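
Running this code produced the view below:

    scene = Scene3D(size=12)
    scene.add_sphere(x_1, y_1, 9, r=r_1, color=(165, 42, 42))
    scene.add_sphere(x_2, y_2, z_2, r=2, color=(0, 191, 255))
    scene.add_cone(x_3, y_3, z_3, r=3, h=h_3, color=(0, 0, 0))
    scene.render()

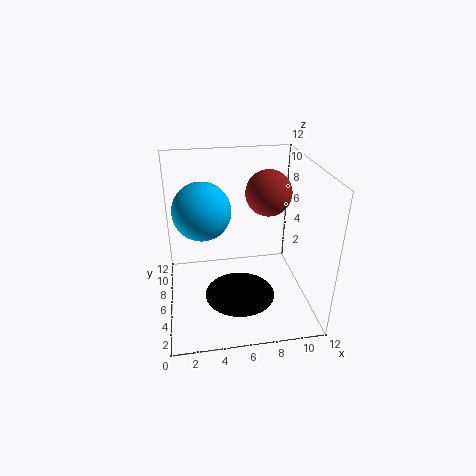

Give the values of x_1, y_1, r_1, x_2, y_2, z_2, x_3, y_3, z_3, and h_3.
x_1 = 9
y_1 = 8
r_1 = 2
x_2 = 3
y_2 = 3
z_2 = 10
x_3 = 6
y_3 = 5
z_3 = 1
h_3 = 2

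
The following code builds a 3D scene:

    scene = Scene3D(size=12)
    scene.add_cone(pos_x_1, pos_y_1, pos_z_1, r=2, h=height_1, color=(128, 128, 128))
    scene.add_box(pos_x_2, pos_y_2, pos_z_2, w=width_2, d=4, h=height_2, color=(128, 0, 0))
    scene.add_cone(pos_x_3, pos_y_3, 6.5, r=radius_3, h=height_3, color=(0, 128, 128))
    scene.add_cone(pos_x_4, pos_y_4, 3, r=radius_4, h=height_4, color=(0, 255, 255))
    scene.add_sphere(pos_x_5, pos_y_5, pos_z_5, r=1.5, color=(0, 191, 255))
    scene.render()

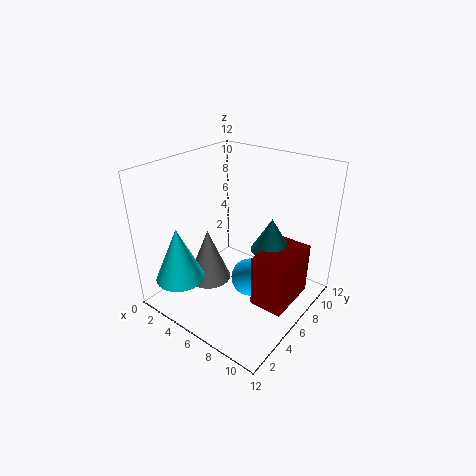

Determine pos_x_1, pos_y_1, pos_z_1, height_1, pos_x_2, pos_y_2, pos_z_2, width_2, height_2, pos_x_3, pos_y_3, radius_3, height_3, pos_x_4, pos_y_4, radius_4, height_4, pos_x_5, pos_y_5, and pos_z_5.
pos_x_1 = 2.5; pos_y_1 = 6; pos_z_1 = 0.5; height_1 = 5; pos_x_2 = 9.5; pos_y_2 = 3; pos_z_2 = 3; width_2 = 2.5; height_2 = 4; pos_x_3 = 9.5; pos_y_3 = 5.5; radius_3 = 1.5; height_3 = 2.5; pos_x_4 = 3; pos_y_4 = 2; radius_4 = 2; height_4 = 4.5; pos_x_5 = 8; pos_y_5 = 5; pos_z_5 = 3.5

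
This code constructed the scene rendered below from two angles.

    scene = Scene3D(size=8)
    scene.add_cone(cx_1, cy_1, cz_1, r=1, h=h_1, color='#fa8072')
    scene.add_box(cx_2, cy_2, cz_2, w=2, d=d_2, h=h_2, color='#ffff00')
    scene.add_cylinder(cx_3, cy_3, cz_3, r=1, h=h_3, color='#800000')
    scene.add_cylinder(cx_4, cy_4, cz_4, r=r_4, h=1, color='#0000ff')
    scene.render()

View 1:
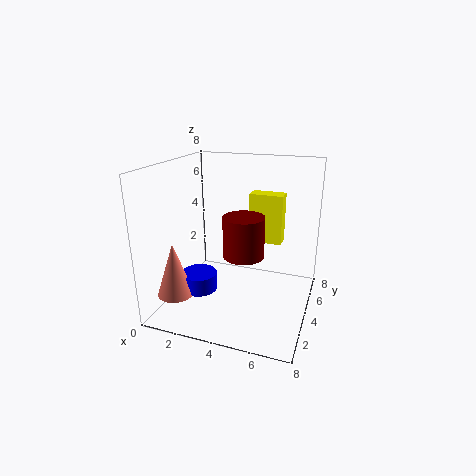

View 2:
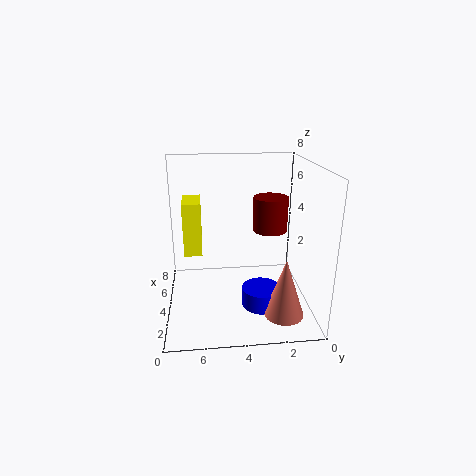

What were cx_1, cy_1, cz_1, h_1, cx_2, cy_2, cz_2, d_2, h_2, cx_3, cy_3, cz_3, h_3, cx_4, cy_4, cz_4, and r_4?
cx_1 = 1
cy_1 = 2
cz_1 = 1
h_1 = 3
cx_2 = 4
cy_2 = 6
cz_2 = 3
d_2 = 1
h_2 = 3
cx_3 = 5
cy_3 = 2
cz_3 = 4
h_3 = 2
cx_4 = 2
cy_4 = 3
cz_4 = 1
r_4 = 1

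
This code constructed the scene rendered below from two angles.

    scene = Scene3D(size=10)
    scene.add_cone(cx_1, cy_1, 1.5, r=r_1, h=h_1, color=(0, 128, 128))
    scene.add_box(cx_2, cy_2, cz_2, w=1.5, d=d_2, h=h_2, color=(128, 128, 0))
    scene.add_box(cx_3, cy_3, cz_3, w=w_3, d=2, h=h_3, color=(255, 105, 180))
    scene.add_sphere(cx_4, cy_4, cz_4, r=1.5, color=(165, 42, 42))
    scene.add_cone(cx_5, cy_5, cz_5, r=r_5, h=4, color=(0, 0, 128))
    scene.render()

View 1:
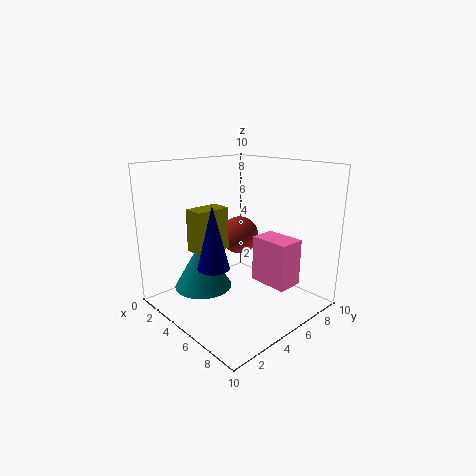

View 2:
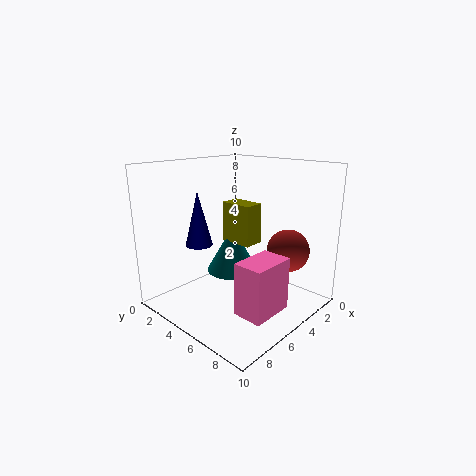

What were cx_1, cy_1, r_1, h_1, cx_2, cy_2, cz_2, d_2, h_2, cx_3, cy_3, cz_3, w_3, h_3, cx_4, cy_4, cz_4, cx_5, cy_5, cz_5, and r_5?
cx_1 = 3.5, cy_1 = 3, r_1 = 2, h_1 = 3.5, cx_2 = 2.5, cy_2 = 2.5, cz_2 = 4, d_2 = 2.5, h_2 = 3, cx_3 = 4.5, cy_3 = 7, cz_3 = 1, w_3 = 3, h_3 = 3.5, cx_4 = 2.5, cy_4 = 7.5, cz_4 = 4, cx_5 = 6, cy_5 = 2, cz_5 = 4, r_5 = 1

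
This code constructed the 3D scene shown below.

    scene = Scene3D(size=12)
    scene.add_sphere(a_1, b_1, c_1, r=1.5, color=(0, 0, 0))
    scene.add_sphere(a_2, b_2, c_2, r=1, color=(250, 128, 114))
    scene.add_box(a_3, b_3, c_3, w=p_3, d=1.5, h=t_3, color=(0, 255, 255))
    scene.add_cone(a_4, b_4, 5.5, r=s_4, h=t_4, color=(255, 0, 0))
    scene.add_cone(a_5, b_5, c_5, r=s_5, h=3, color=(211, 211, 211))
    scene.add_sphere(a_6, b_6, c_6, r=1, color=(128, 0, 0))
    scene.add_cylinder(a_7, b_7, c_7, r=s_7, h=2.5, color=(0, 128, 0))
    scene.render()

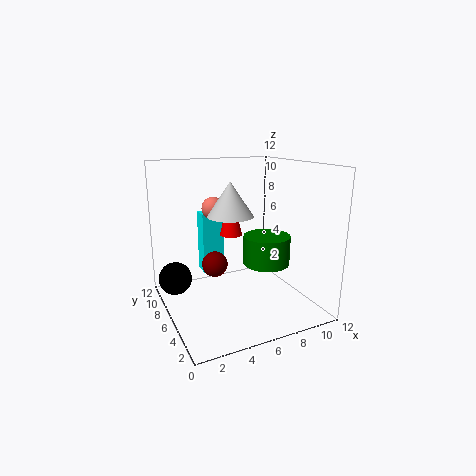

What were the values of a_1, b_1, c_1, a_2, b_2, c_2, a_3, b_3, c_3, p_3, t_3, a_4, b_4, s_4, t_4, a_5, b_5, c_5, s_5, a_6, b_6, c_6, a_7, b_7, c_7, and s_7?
a_1 = 1.5
b_1 = 10
c_1 = 1.5
a_2 = 5
b_2 = 9
c_2 = 8
a_3 = 4
b_3 = 9
c_3 = 2
p_3 = 2
t_3 = 5.5
a_4 = 6.5
b_4 = 8.5
s_4 = 1
t_4 = 4.5
a_5 = 6
b_5 = 7.5
c_5 = 7.5
s_5 = 2
a_6 = 3.5
b_6 = 5
c_6 = 4.5
a_7 = 8.5
b_7 = 5.5
c_7 = 3.5
s_7 = 2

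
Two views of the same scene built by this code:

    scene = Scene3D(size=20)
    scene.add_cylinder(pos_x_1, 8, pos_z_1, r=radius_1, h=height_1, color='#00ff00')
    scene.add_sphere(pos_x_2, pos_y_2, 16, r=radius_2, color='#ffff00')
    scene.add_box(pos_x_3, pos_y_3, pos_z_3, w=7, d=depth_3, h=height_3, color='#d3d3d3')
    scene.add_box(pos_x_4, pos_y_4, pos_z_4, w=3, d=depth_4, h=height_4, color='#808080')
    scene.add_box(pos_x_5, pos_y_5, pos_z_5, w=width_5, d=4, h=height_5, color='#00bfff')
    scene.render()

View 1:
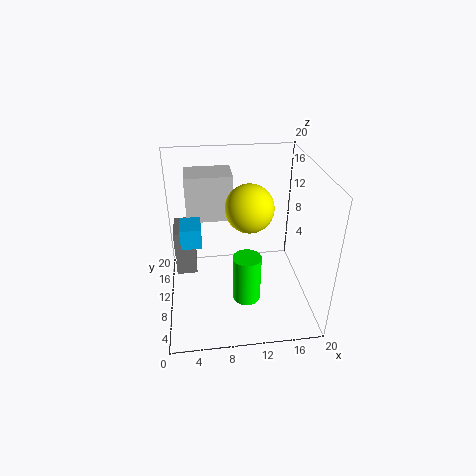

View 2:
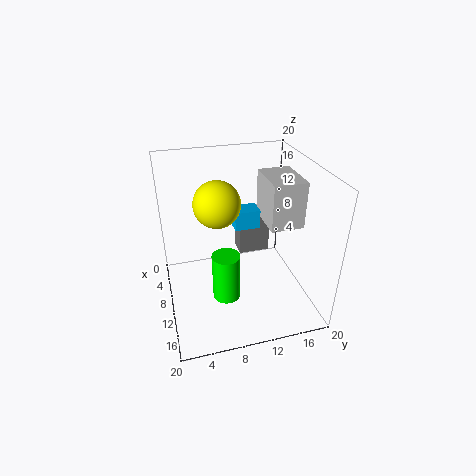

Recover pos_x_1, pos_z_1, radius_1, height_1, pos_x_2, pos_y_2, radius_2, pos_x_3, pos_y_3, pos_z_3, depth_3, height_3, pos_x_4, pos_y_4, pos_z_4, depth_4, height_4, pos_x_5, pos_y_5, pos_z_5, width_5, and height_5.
pos_x_1 = 11
pos_z_1 = 1
radius_1 = 2
height_1 = 7
pos_x_2 = 11
pos_y_2 = 7
radius_2 = 3
pos_x_3 = 3
pos_y_3 = 15
pos_z_3 = 10
depth_3 = 5
height_3 = 7
pos_x_4 = 1
pos_y_4 = 12
pos_z_4 = 3
depth_4 = 5
height_4 = 7
pos_x_5 = 2
pos_y_5 = 11
pos_z_5 = 8
width_5 = 3
height_5 = 3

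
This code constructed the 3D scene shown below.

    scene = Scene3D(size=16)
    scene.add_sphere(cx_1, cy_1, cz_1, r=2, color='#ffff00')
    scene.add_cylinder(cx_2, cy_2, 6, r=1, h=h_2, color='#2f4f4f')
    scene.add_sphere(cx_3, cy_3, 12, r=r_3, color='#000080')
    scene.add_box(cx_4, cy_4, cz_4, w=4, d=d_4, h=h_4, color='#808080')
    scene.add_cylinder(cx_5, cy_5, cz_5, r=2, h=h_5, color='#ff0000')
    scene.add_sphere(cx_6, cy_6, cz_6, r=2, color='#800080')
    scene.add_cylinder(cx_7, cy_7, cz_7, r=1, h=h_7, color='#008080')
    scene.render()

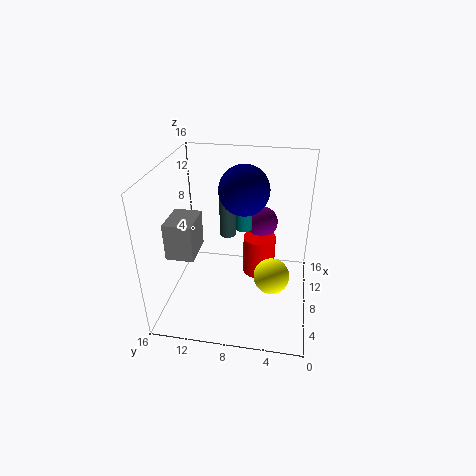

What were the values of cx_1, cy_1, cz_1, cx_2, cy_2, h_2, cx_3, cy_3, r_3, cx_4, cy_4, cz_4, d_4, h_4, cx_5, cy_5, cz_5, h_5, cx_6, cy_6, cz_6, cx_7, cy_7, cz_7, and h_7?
cx_1 = 7; cy_1 = 4; cz_1 = 4; cx_2 = 12; cy_2 = 10; h_2 = 5; cx_3 = 12; cy_3 = 8; r_3 = 3; cx_4 = 4; cy_4 = 12; cz_4 = 7; d_4 = 3; h_4 = 4; cx_5 = 12; cy_5 = 6; cz_5 = 1; h_5 = 5; cx_6 = 14; cy_6 = 6; cz_6 = 7; cx_7 = 12; cy_7 = 8; cz_7 = 7; h_7 = 3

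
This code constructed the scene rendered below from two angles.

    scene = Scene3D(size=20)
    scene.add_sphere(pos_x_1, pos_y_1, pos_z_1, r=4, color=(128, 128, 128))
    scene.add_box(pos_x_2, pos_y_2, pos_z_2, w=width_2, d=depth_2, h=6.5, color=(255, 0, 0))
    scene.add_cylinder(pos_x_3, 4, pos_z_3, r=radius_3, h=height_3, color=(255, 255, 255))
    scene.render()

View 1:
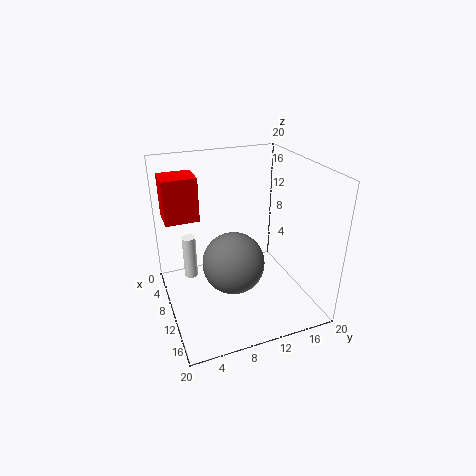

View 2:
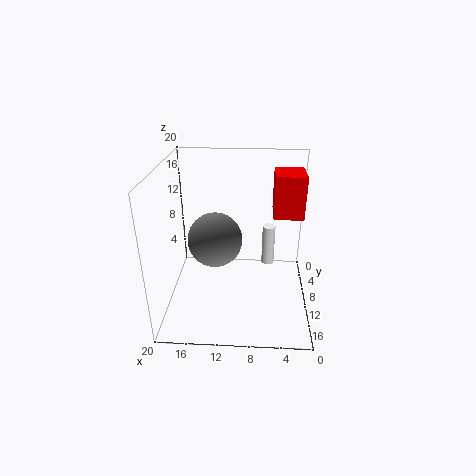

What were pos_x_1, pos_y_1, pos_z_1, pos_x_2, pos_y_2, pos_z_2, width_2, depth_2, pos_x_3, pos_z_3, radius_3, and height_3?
pos_x_1 = 13.5, pos_y_1 = 8, pos_z_1 = 8.5, pos_x_2 = 0.5, pos_y_2 = 1, pos_z_2 = 11, width_2 = 4.5, depth_2 = 5, pos_x_3 = 5.5, pos_z_3 = 2.5, radius_3 = 1, height_3 = 6.5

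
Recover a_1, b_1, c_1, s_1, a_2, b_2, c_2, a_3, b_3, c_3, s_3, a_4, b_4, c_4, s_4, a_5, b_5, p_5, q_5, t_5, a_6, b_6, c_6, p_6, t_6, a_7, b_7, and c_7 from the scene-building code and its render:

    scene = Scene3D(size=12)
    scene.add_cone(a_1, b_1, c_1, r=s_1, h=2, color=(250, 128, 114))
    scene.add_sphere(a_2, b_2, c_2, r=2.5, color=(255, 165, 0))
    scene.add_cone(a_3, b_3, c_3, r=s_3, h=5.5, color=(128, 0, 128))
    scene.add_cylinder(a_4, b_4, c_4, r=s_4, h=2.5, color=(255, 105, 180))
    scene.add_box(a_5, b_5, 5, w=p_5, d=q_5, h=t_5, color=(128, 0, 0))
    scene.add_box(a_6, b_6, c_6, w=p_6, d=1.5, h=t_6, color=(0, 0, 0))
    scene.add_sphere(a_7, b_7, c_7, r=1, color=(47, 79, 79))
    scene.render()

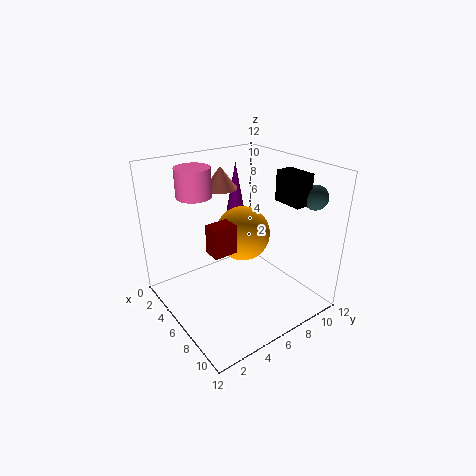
a_1 = 2
b_1 = 7
c_1 = 9
s_1 = 1.5
a_2 = 4
b_2 = 8
c_2 = 5
a_3 = 1.5
b_3 = 9
c_3 = 5.5
s_3 = 1
a_4 = 2.5
b_4 = 4
c_4 = 9
s_4 = 1.5
a_5 = 5
b_5 = 3.5
p_5 = 1.5
q_5 = 2
t_5 = 2.5
a_6 = 7
b_6 = 9
c_6 = 9
p_6 = 2.5
t_6 = 2.5
a_7 = 9.5
b_7 = 11
c_7 = 9.5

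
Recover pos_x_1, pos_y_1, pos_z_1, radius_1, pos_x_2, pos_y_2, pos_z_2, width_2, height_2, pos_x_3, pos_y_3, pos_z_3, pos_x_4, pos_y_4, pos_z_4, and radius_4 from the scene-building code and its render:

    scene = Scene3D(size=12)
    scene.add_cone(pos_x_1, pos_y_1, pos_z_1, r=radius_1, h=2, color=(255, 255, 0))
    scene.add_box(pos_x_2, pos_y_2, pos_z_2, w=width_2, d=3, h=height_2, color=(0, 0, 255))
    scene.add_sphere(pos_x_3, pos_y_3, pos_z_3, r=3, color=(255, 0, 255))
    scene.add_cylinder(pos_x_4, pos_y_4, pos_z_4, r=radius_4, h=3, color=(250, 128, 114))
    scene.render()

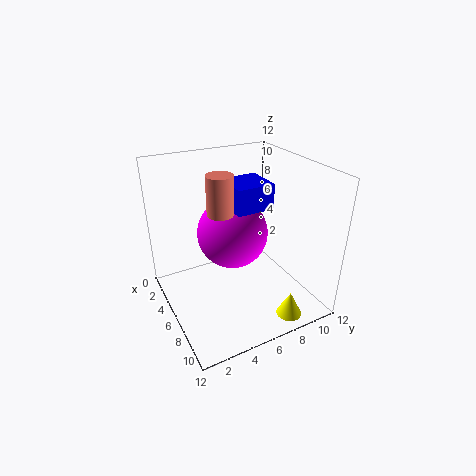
pos_x_1 = 11; pos_y_1 = 8; pos_z_1 = 1; radius_1 = 1; pos_x_2 = 5; pos_y_2 = 5; pos_z_2 = 9; width_2 = 3; height_2 = 2; pos_x_3 = 5; pos_y_3 = 6; pos_z_3 = 6; pos_x_4 = 7; pos_y_4 = 4; pos_z_4 = 9; radius_4 = 1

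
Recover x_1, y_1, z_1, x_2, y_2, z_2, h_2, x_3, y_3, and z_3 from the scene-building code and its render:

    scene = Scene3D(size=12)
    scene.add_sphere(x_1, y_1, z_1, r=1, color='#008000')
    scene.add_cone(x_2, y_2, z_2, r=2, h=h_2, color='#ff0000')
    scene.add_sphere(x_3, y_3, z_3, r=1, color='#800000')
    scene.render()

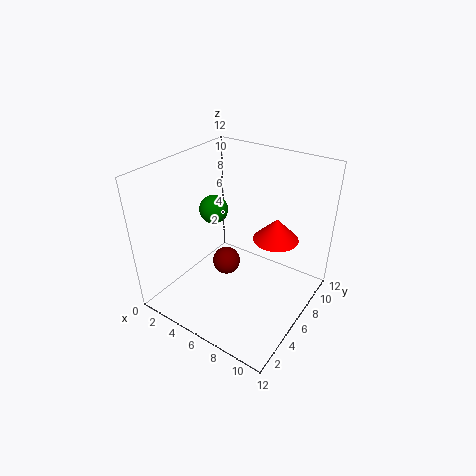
x_1 = 6
y_1 = 3
z_1 = 10
x_2 = 8
y_2 = 9
z_2 = 5
h_2 = 2
x_3 = 7
y_3 = 3
z_3 = 6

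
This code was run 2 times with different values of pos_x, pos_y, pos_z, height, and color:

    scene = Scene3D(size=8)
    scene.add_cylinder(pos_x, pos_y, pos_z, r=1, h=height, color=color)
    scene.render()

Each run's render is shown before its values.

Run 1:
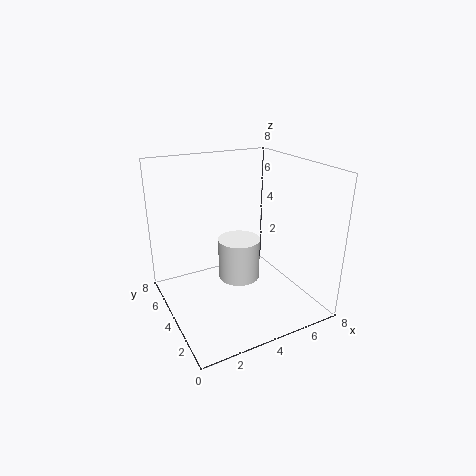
pos_x = 3
pos_y = 2
pos_z = 3
height = 2
color = 'white'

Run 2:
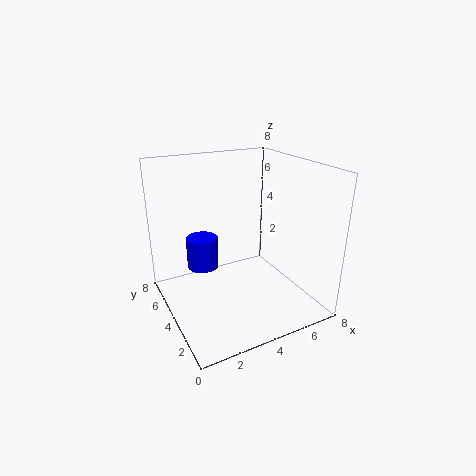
pos_x = 3
pos_y = 7
pos_z = 1
height = 2
color = 'blue'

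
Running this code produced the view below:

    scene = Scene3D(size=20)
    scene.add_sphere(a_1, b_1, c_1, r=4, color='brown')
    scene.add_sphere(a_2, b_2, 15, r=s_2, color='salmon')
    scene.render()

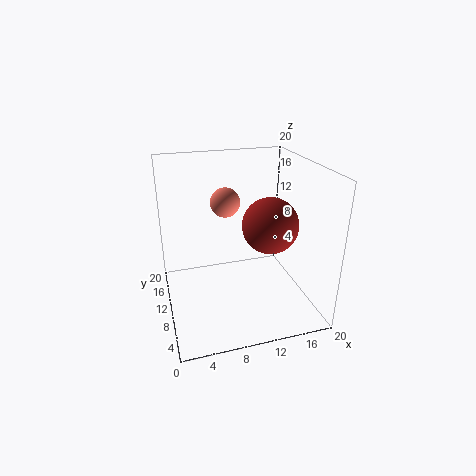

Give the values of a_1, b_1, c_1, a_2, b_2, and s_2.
a_1 = 14.75; b_1 = 10; c_1 = 11.25; a_2 = 8.5; b_2 = 11; s_2 = 2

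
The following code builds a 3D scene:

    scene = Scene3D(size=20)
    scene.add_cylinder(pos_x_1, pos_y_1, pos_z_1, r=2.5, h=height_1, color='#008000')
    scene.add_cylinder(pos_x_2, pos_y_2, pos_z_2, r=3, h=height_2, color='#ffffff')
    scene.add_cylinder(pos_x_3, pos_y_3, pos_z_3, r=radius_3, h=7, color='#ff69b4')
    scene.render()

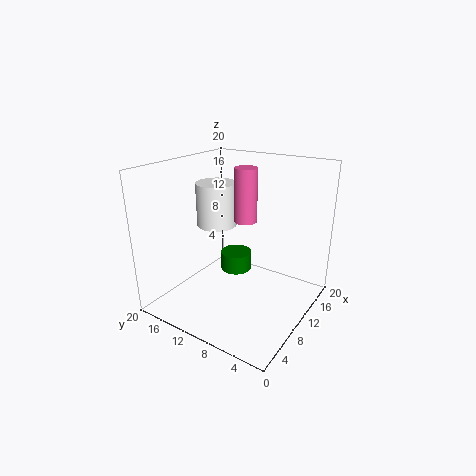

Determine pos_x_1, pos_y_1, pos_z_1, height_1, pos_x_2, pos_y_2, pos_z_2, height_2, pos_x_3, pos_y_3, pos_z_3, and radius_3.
pos_x_1 = 15.5, pos_y_1 = 14, pos_z_1 = 1.5, height_1 = 3, pos_x_2 = 12.5, pos_y_2 = 15.5, pos_z_2 = 10, height_2 = 6.5, pos_x_3 = 9.5, pos_y_3 = 8.5, pos_z_3 = 13, radius_3 = 1.5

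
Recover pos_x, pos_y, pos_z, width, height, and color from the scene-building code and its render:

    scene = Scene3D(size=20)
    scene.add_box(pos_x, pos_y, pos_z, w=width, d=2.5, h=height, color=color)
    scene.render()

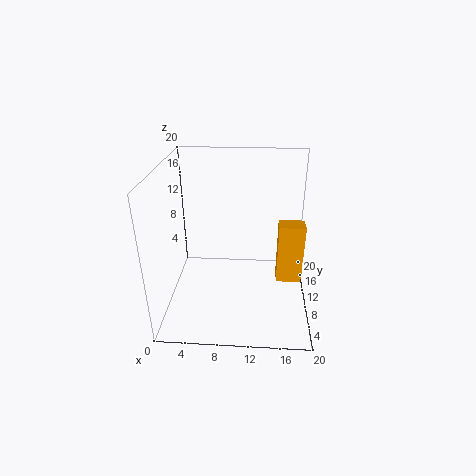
pos_x = 15.5; pos_y = 8.5; pos_z = 4; width = 3.5; height = 8.5; color = 'orange'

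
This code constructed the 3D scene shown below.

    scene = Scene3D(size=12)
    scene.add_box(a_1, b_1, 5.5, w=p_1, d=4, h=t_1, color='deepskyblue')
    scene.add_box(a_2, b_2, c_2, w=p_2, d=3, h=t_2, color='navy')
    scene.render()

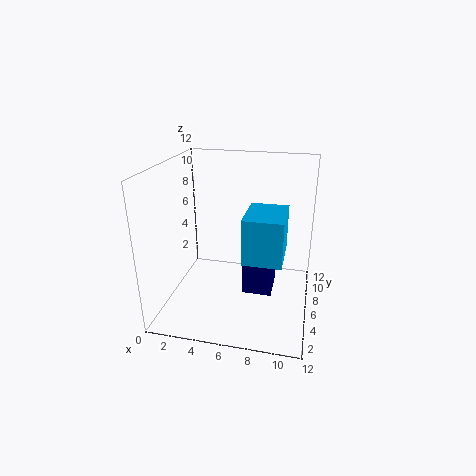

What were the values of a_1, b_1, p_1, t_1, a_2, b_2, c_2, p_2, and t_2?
a_1 = 7
b_1 = 2.5
p_1 = 3
t_1 = 3.5
a_2 = 6.5
b_2 = 5.5
c_2 = 1
p_2 = 2.5
t_2 = 5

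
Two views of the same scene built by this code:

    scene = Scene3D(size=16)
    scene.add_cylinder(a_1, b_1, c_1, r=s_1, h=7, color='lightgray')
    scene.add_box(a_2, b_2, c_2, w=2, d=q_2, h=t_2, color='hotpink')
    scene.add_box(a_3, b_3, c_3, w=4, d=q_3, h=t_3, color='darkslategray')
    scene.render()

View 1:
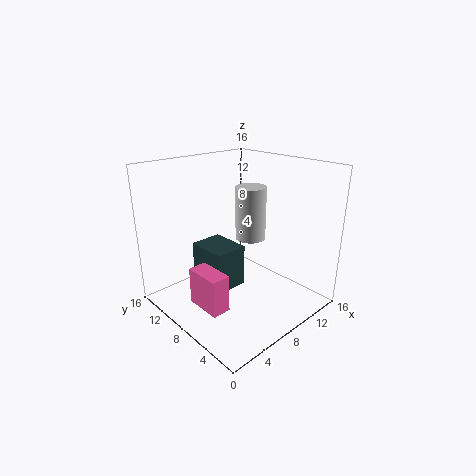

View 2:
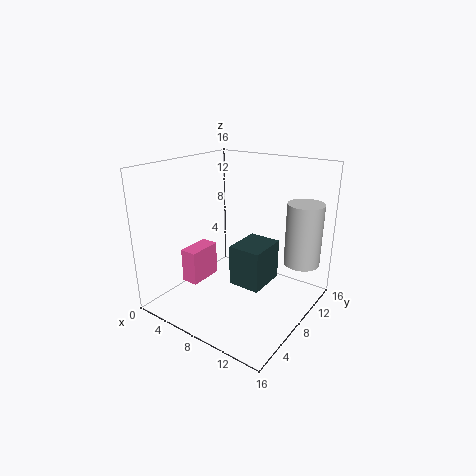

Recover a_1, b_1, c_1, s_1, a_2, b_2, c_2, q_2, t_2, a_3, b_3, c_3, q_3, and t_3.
a_1 = 14
b_1 = 12
c_1 = 5
s_1 = 2
a_2 = 2
b_2 = 5
c_2 = 2
q_2 = 4
t_2 = 4
a_3 = 6
b_3 = 9
c_3 = 1
q_3 = 5
t_3 = 5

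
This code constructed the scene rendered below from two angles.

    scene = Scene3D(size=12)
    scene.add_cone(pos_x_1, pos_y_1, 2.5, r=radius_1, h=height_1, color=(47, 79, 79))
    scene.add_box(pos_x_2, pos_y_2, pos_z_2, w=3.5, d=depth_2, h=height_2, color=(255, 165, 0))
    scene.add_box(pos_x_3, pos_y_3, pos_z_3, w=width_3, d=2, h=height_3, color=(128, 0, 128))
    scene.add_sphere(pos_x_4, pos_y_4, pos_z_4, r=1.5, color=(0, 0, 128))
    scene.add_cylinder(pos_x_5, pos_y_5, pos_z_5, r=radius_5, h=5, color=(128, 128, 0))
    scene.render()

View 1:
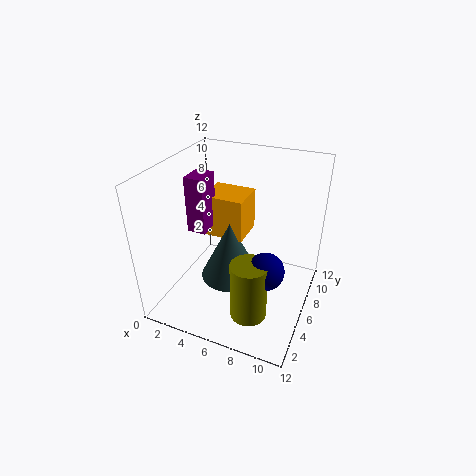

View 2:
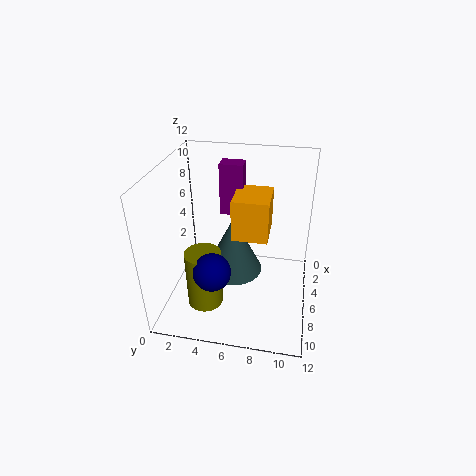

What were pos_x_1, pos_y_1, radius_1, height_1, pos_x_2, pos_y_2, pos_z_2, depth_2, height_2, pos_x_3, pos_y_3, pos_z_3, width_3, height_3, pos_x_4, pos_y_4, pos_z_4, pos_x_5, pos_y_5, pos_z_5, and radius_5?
pos_x_1 = 5.5, pos_y_1 = 5.5, radius_1 = 2.5, height_1 = 5, pos_x_2 = 3, pos_y_2 = 5.5, pos_z_2 = 6, depth_2 = 3, height_2 = 3.5, pos_x_3 = 2.5, pos_y_3 = 4, pos_z_3 = 7, width_3 = 1.5, height_3 = 4.5, pos_x_4 = 9, pos_y_4 = 4.5, pos_z_4 = 4.5, pos_x_5 = 8, pos_y_5 = 3.5, pos_z_5 = 0.5, radius_5 = 1.5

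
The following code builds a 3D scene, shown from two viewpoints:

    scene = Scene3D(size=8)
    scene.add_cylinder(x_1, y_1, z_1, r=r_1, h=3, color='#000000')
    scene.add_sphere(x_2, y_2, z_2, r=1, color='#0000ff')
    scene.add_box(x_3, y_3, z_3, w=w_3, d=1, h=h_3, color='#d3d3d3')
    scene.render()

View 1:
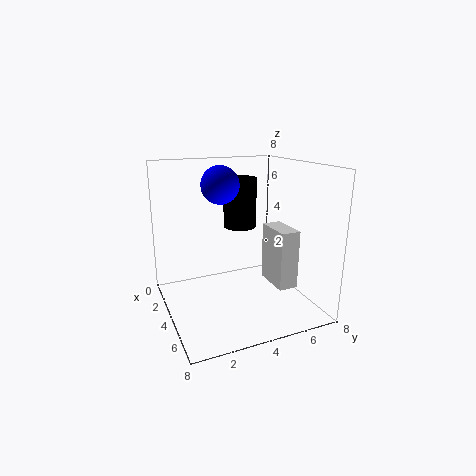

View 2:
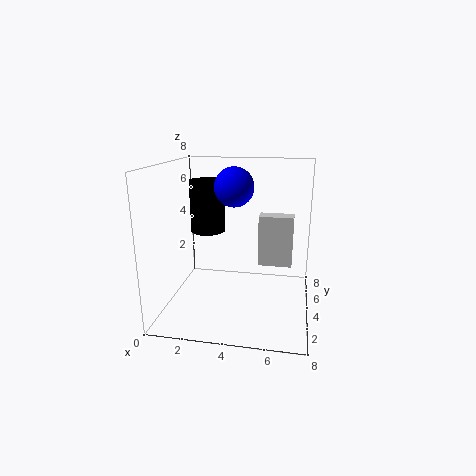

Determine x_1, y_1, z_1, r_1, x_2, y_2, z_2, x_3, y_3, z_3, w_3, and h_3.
x_1 = 2; y_1 = 5; z_1 = 4; r_1 = 1; x_2 = 4; y_2 = 3; z_2 = 7; x_3 = 5; y_3 = 5; z_3 = 2; w_3 = 2; h_3 = 3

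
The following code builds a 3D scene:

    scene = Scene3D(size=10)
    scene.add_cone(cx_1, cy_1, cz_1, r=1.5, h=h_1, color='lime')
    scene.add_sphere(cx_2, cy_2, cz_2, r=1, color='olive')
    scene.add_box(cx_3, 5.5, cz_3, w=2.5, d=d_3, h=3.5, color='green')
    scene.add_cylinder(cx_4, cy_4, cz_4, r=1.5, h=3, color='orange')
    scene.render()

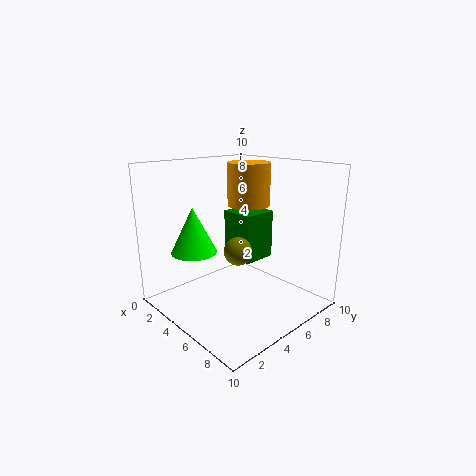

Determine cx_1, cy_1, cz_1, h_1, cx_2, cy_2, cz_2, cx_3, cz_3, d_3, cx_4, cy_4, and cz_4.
cx_1 = 4; cy_1 = 2; cz_1 = 4.5; h_1 = 3; cx_2 = 5; cy_2 = 5; cz_2 = 4; cx_3 = 3; cz_3 = 3; d_3 = 2.5; cx_4 = 4.5; cy_4 = 6.5; cz_4 = 7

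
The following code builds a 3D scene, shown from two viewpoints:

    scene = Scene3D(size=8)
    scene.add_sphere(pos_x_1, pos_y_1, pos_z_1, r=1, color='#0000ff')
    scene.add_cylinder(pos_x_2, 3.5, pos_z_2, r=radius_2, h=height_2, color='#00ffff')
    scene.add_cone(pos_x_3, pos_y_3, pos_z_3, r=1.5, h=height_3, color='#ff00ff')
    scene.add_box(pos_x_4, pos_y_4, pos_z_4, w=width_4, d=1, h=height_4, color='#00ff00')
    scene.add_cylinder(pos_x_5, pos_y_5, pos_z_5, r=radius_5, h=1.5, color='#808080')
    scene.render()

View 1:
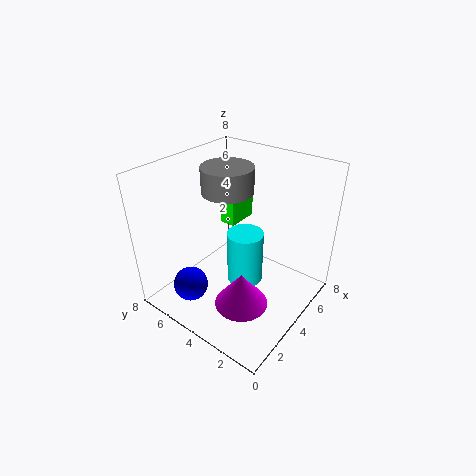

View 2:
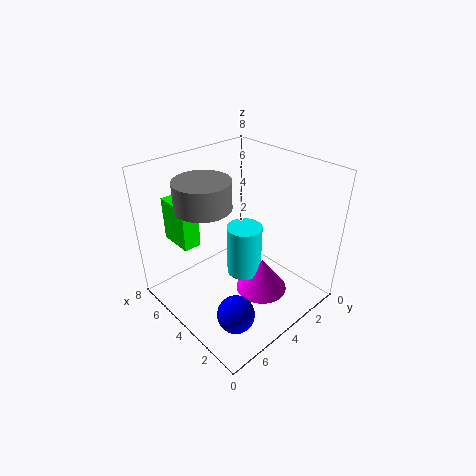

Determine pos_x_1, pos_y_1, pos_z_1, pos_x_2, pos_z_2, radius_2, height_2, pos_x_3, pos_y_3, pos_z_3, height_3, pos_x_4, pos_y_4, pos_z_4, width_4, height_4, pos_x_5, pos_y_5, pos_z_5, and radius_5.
pos_x_1 = 2
pos_y_1 = 6
pos_z_1 = 1
pos_x_2 = 4
pos_z_2 = 1.5
radius_2 = 1
height_2 = 3
pos_x_3 = 3
pos_y_3 = 3
pos_z_3 = 0.5
height_3 = 2
pos_x_4 = 5.5
pos_y_4 = 5.5
pos_z_4 = 3.5
width_4 = 2
height_4 = 2.5
pos_x_5 = 5
pos_y_5 = 5.5
pos_z_5 = 6
radius_5 = 1.5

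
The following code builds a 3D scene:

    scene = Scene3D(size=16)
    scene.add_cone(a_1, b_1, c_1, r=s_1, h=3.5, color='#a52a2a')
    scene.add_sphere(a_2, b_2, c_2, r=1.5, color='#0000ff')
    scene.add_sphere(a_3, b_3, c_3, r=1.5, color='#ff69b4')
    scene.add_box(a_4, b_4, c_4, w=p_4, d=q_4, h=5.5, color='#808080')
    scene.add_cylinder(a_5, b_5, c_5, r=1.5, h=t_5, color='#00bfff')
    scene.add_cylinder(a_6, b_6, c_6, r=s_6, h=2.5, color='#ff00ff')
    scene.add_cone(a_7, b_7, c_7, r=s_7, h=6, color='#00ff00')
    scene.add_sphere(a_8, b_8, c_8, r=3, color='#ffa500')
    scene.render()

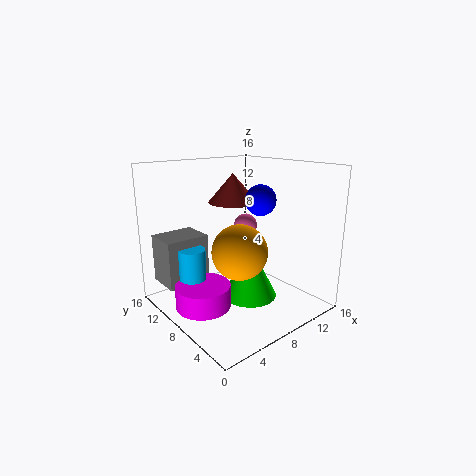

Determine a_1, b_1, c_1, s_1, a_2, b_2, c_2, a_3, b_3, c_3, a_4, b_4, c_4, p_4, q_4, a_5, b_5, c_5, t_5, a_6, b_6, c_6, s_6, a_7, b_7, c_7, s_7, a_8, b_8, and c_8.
a_1 = 10.5
b_1 = 12
c_1 = 11
s_1 = 3
a_2 = 7.5
b_2 = 4
c_2 = 13
a_3 = 13
b_3 = 12.5
c_3 = 7.5
a_4 = 1
b_4 = 11
c_4 = 2.5
p_4 = 5
q_4 = 4
a_5 = 3.5
b_5 = 10.5
c_5 = 1.5
t_5 = 5.5
a_6 = 3.5
b_6 = 8.5
c_6 = 1
s_6 = 3
a_7 = 8.5
b_7 = 6.5
c_7 = 1.5
s_7 = 3
a_8 = 7
b_8 = 6.5
c_8 = 7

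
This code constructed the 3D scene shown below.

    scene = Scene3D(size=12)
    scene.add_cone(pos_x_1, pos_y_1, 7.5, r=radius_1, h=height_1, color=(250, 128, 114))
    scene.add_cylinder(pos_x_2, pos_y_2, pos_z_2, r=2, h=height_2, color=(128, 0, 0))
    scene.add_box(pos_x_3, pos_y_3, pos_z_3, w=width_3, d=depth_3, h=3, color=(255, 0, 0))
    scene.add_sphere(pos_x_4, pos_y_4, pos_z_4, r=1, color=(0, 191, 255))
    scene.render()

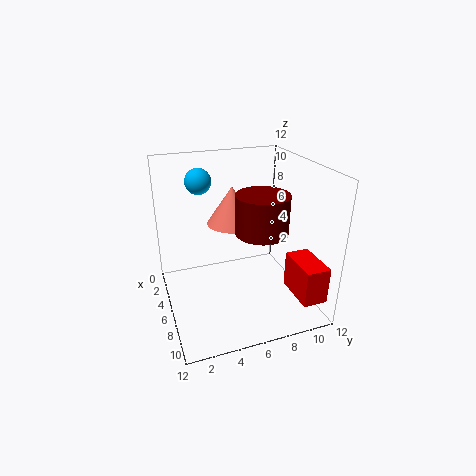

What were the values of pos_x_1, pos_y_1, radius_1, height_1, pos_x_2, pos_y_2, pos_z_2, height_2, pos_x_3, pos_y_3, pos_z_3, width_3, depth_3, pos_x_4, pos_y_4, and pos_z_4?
pos_x_1 = 6
pos_y_1 = 5.5
radius_1 = 2
height_1 = 3
pos_x_2 = 8.5
pos_y_2 = 7
pos_z_2 = 7.5
height_2 = 3
pos_x_3 = 8
pos_y_3 = 9.5
pos_z_3 = 2
width_3 = 3.5
depth_3 = 2
pos_x_4 = 5.5
pos_y_4 = 3
pos_z_4 = 11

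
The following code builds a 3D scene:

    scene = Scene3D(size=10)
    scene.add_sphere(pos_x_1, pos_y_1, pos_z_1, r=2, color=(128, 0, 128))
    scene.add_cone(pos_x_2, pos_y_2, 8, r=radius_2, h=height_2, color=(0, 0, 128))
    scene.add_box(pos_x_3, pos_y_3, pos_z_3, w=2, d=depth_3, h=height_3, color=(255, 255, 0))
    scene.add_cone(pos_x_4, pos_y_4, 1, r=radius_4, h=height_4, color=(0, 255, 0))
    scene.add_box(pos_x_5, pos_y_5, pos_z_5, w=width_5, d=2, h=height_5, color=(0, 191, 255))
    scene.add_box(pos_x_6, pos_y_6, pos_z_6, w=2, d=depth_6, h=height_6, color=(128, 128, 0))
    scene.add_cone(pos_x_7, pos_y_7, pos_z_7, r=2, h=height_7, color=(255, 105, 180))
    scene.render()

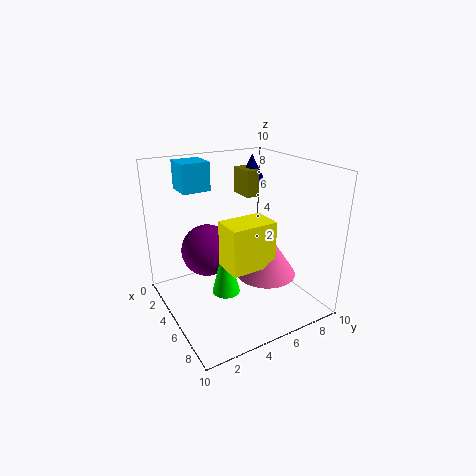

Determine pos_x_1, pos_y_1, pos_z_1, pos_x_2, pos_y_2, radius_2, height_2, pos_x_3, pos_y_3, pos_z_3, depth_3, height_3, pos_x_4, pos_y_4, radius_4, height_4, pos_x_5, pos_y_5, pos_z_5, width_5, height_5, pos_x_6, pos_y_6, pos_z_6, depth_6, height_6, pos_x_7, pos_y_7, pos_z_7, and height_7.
pos_x_1 = 2, pos_y_1 = 4, pos_z_1 = 3, pos_x_2 = 2, pos_y_2 = 8, radius_2 = 1, height_2 = 2, pos_x_3 = 6, pos_y_3 = 3, pos_z_3 = 4, depth_3 = 3, height_3 = 3, pos_x_4 = 5, pos_y_4 = 4, radius_4 = 1, height_4 = 4, pos_x_5 = 1, pos_y_5 = 2, pos_z_5 = 8, width_5 = 2, height_5 = 2, pos_x_6 = 1, pos_y_6 = 7, pos_z_6 = 7, depth_6 = 1, height_6 = 2, pos_x_7 = 7, pos_y_7 = 6, pos_z_7 = 3, height_7 = 3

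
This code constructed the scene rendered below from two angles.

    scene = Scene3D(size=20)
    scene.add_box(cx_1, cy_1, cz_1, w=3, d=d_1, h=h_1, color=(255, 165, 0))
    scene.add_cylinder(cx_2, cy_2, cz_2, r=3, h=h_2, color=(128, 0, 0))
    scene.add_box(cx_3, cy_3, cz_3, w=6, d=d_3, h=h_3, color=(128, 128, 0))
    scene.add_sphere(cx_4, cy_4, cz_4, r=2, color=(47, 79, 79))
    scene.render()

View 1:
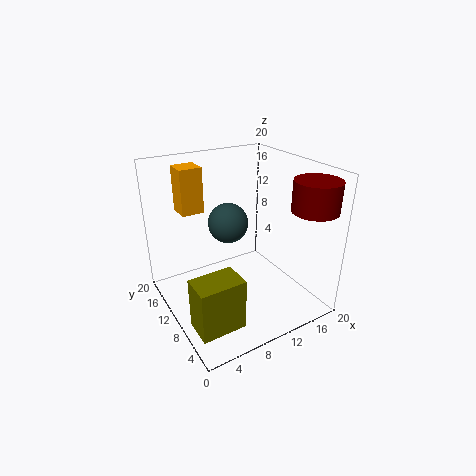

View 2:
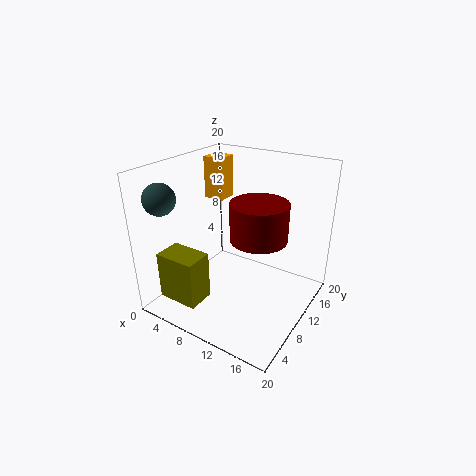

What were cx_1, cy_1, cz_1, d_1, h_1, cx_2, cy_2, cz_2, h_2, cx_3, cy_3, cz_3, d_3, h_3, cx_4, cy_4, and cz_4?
cx_1 = 3, cy_1 = 12, cz_1 = 14, d_1 = 3, h_1 = 6, cx_2 = 17, cy_2 = 3, cz_2 = 15, h_2 = 4, cx_3 = 1, cy_3 = 3, cz_3 = 1, d_3 = 4, h_3 = 7, cx_4 = 4, cy_4 = 2, cz_4 = 17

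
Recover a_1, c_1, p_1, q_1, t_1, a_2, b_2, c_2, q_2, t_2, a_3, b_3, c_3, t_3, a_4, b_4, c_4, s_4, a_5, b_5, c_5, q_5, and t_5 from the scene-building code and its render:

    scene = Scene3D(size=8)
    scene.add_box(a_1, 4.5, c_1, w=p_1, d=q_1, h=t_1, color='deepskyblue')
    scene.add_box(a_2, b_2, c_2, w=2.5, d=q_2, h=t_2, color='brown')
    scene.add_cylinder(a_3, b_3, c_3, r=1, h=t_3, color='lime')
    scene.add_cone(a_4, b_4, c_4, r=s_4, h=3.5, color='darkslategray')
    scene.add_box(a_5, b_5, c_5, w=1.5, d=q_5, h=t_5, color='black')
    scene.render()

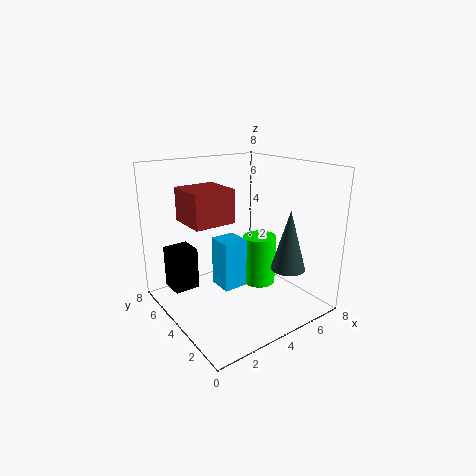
a_1 = 3.5; c_1 = 0.5; p_1 = 1.5; q_1 = 1.5; t_1 = 3; a_2 = 2; b_2 = 5; c_2 = 4.5; q_2 = 2.5; t_2 = 2; a_3 = 6; b_3 = 4.5; c_3 = 0.5; t_3 = 3; a_4 = 6.5; b_4 = 2.5; c_4 = 2; s_4 = 1; a_5 = 1; b_5 = 6; c_5 = 0.5; q_5 = 1.5; t_5 = 2.5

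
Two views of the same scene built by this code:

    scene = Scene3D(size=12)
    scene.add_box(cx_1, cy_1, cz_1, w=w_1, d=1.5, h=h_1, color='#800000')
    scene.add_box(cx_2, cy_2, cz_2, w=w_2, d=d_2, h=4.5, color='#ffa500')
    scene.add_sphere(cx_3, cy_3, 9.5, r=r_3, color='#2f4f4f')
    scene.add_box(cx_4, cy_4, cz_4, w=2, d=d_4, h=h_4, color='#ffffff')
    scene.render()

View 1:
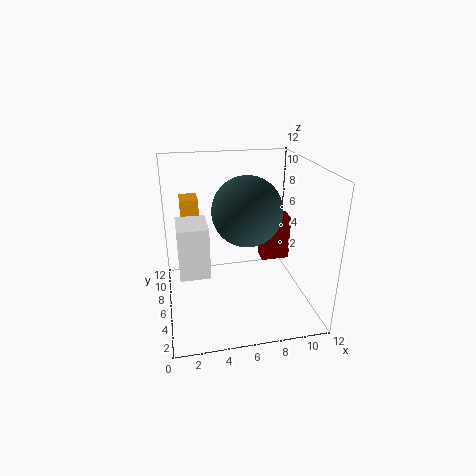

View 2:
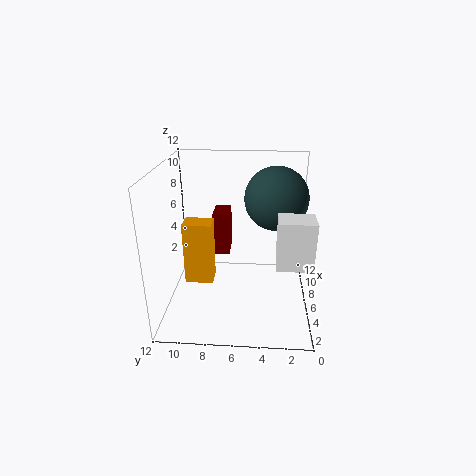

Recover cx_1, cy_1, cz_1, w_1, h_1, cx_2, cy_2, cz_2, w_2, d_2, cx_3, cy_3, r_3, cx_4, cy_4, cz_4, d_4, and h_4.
cx_1 = 8.5
cy_1 = 7
cz_1 = 3
w_1 = 2.5
h_1 = 4
cx_2 = 1.5
cy_2 = 7.5
cz_2 = 4.5
w_2 = 1.5
d_2 = 2
cx_3 = 6
cy_3 = 3
r_3 = 2.5
cx_4 = 1
cy_4 = 0.5
cz_4 = 6
d_4 = 2.5
h_4 = 3.5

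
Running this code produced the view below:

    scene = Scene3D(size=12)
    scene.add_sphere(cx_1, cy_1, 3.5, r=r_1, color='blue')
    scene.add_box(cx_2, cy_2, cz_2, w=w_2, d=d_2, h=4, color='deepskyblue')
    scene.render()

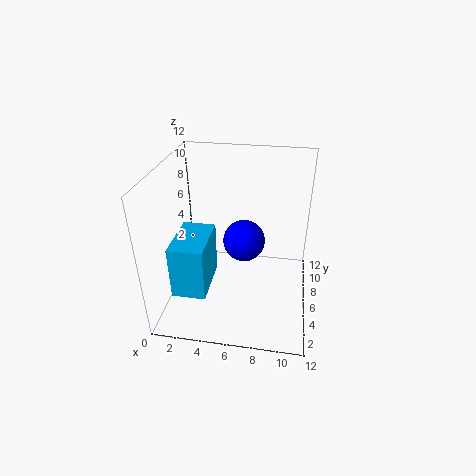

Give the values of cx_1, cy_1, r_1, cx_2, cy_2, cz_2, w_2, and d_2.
cx_1 = 6; cy_1 = 9.5; r_1 = 2; cx_2 = 2; cy_2 = 0.5; cz_2 = 4; w_2 = 2.5; d_2 = 4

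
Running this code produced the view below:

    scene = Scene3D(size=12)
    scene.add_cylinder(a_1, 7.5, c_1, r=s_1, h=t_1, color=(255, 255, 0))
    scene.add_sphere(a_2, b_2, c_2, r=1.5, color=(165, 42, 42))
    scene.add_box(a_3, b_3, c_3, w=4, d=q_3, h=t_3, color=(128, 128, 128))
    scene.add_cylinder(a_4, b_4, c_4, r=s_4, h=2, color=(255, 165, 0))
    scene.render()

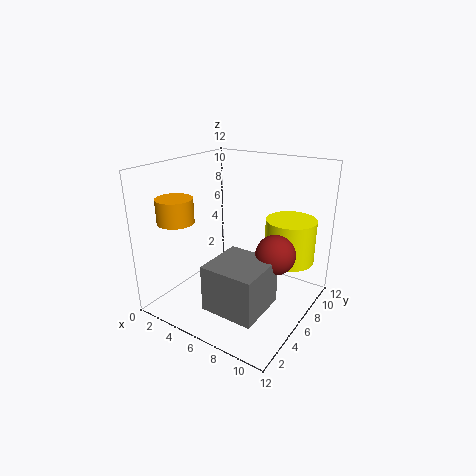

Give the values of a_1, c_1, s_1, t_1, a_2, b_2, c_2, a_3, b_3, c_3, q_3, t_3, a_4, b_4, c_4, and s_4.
a_1 = 10; c_1 = 4.5; s_1 = 2; t_1 = 3.5; a_2 = 10; b_2 = 5; c_2 = 6; a_3 = 6.5; b_3 = 0.5; c_3 = 2.5; q_3 = 4; t_3 = 3.5; a_4 = 2; b_4 = 3; c_4 = 7.5; s_4 = 1.5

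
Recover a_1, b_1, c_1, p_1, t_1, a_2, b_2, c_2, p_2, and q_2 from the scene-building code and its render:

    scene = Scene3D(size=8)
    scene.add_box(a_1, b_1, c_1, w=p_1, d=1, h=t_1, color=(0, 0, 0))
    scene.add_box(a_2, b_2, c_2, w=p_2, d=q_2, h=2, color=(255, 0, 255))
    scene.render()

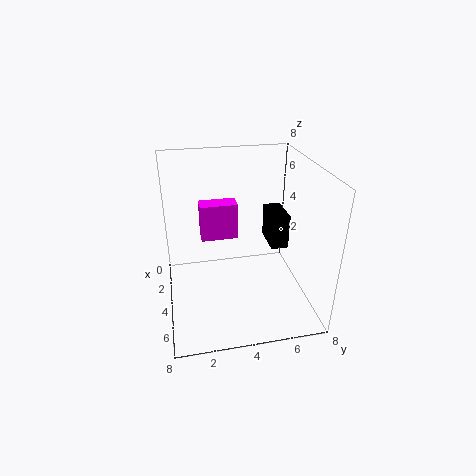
a_1 = 2, b_1 = 6, c_1 = 3, p_1 = 2, t_1 = 2, a_2 = 3, b_2 = 2, c_2 = 4, p_2 = 1, q_2 = 2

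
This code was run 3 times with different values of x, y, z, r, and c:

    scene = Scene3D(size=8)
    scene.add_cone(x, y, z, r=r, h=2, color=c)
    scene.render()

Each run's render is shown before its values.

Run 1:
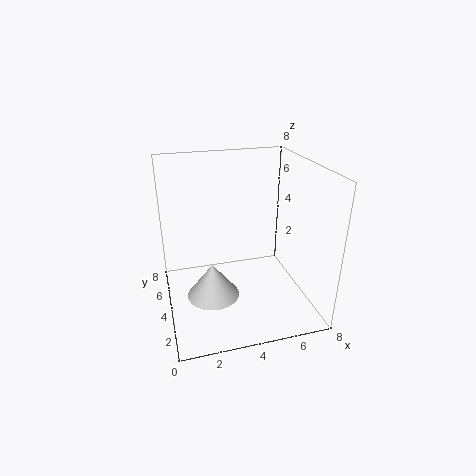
x = 2.5
y = 4
z = 0.5
r = 1.5
c = 'lightgray'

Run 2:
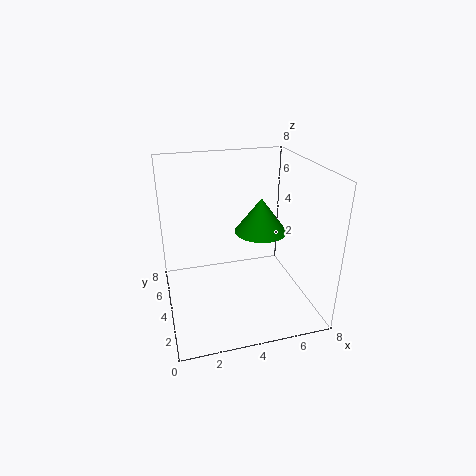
x = 5.5
y = 4.5
z = 4
r = 1.5
c = 'green'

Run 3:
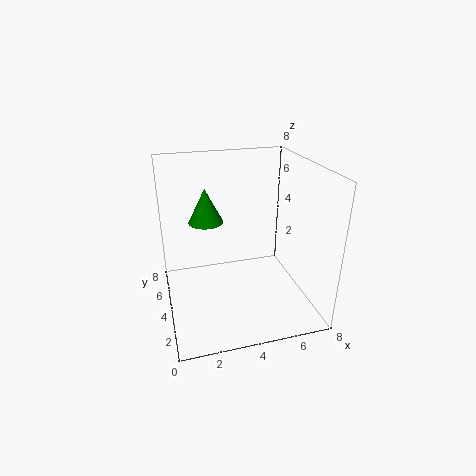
x = 2.5
y = 5.5
z = 4.5
r = 1
c = 'green'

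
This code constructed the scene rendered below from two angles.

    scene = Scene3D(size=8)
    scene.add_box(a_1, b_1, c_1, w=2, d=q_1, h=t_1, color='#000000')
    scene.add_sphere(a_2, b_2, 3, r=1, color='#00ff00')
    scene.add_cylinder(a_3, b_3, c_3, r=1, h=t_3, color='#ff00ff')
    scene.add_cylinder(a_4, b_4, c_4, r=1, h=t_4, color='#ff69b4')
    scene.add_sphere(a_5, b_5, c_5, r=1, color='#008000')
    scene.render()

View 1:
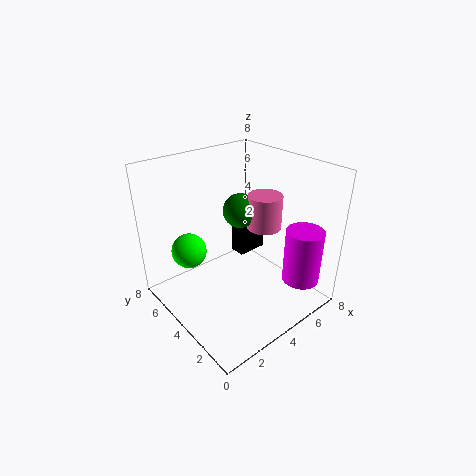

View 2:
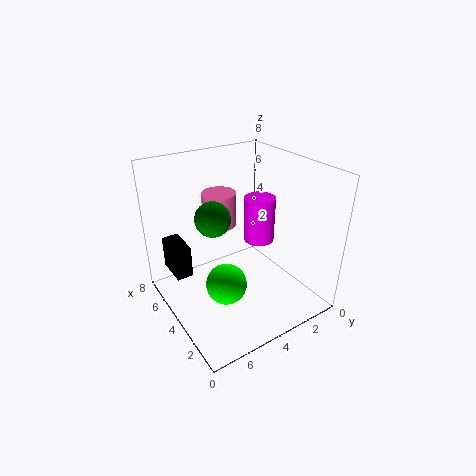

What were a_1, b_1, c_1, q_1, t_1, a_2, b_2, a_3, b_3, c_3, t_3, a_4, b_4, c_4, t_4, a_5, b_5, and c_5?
a_1 = 6
b_1 = 6
c_1 = 1
q_1 = 1
t_1 = 2
a_2 = 2
b_2 = 6
a_3 = 6
b_3 = 1
c_3 = 2
t_3 = 3
a_4 = 6
b_4 = 4
c_4 = 4
t_4 = 2
a_5 = 5
b_5 = 5
c_5 = 5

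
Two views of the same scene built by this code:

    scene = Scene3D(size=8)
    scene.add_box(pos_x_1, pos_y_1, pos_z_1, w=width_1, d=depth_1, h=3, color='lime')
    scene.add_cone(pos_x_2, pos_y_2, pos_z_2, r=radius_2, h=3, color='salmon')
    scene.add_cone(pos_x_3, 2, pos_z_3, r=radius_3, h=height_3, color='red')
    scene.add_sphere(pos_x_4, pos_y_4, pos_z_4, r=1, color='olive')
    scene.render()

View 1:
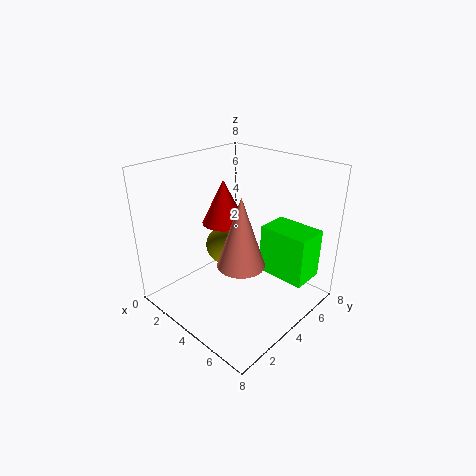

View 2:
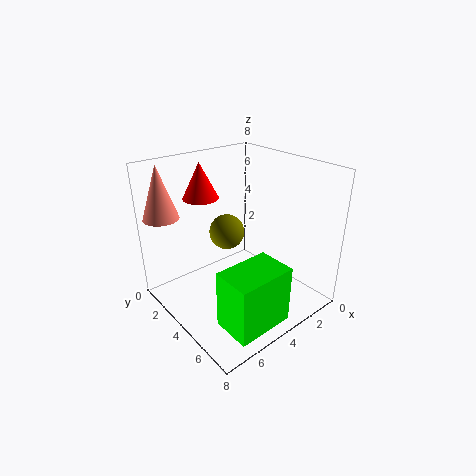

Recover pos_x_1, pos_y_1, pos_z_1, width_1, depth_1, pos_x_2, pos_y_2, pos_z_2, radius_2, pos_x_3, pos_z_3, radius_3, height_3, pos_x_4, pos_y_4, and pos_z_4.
pos_x_1 = 4
pos_y_1 = 6
pos_z_1 = 1
width_1 = 3
depth_1 = 2
pos_x_2 = 7
pos_y_2 = 1
pos_z_2 = 5
radius_2 = 1
pos_x_3 = 5
pos_z_3 = 6
radius_3 = 1
height_3 = 2
pos_x_4 = 4
pos_y_4 = 3
pos_z_4 = 4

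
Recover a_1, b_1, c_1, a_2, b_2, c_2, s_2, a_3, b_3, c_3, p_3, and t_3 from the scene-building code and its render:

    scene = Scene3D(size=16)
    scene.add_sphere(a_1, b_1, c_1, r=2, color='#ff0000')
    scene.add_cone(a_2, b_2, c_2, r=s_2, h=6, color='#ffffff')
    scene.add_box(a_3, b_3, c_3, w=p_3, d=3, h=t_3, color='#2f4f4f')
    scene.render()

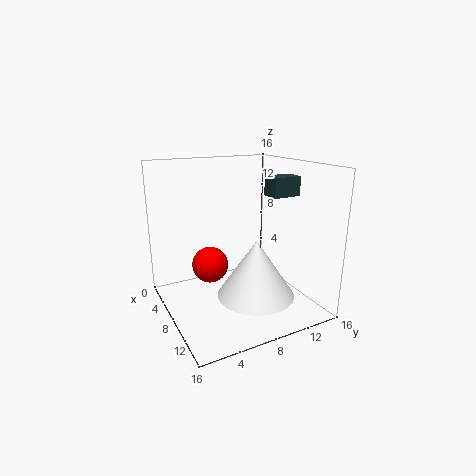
a_1 = 7
b_1 = 5
c_1 = 5
a_2 = 12
b_2 = 8
c_2 = 3
s_2 = 4
a_3 = 10
b_3 = 10
c_3 = 13
p_3 = 2
t_3 = 2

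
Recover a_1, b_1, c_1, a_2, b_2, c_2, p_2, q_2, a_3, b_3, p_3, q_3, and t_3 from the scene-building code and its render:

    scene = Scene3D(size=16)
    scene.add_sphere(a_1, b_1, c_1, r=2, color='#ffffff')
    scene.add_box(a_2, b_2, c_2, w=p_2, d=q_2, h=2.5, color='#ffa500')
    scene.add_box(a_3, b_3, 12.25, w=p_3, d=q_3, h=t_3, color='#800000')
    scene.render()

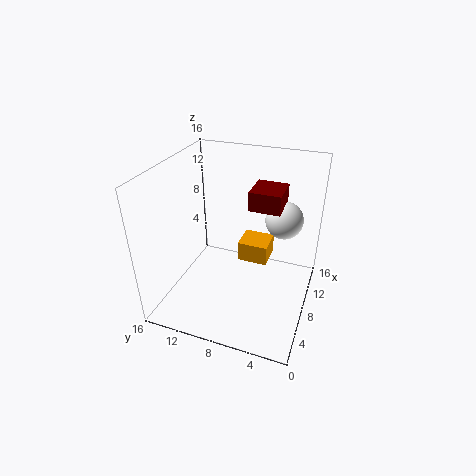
a_1 = 9.25
b_1 = 3.25
c_1 = 10.5
a_2 = 11.25
b_2 = 5.5
c_2 = 2.5
p_2 = 3.5
q_2 = 3.75
a_3 = 6.75
b_3 = 3.25
p_3 = 3.5
q_3 = 3.25
t_3 = 2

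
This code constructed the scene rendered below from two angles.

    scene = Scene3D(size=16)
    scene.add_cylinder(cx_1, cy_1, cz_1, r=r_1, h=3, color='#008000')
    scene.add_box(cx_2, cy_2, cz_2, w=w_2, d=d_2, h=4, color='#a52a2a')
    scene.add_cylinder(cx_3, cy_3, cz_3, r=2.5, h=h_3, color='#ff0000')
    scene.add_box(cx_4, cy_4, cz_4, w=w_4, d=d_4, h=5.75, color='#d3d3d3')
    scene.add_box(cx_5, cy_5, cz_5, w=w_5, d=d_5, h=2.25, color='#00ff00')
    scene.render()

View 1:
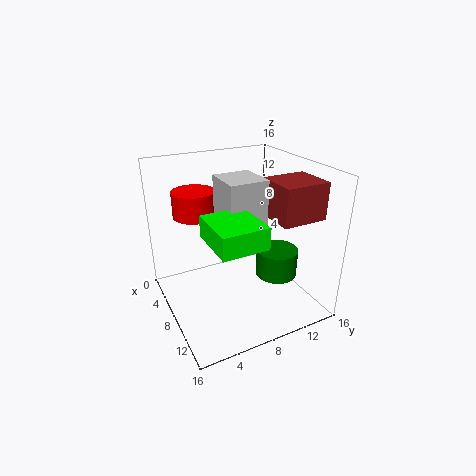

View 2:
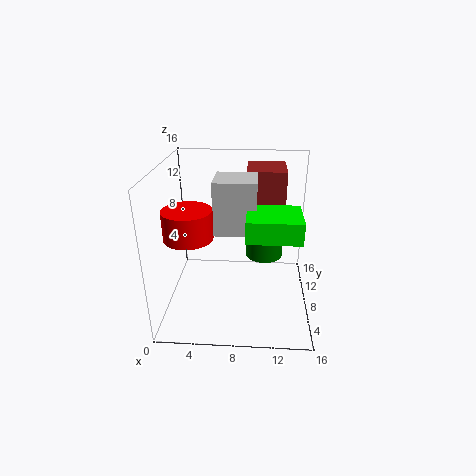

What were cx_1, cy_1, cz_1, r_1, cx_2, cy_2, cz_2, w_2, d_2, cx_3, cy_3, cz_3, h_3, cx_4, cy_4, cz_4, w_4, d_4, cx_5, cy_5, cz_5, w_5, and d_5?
cx_1 = 11, cy_1 = 11.25, cz_1 = 4.25, r_1 = 2.25, cx_2 = 8.75, cy_2 = 10.5, cz_2 = 10.75, w_2 = 4.5, d_2 = 5, cx_3 = 3.25, cy_3 = 4.75, cz_3 = 9.5, h_3 = 3, cx_4 = 5.5, cy_4 = 6.25, cz_4 = 9, w_4 = 4.5, d_4 = 4.25, cx_5 = 9, cy_5 = 3.25, cz_5 = 9.75, w_5 = 5.5, d_5 = 4.75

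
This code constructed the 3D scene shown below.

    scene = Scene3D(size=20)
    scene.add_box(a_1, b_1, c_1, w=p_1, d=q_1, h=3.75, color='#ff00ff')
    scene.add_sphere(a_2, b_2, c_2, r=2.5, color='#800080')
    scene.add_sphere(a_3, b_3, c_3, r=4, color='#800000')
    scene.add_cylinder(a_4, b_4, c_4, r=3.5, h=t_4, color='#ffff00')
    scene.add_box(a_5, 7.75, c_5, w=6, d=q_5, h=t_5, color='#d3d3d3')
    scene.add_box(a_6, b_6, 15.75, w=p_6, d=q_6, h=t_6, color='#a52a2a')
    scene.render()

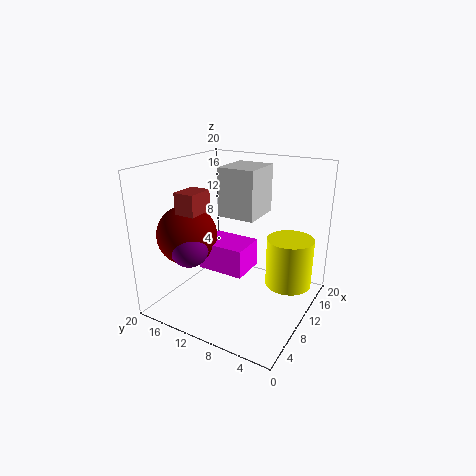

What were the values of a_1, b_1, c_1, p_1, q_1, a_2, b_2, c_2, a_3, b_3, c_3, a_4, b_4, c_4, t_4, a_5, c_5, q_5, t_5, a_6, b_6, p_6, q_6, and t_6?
a_1 = 5.75, b_1 = 7.25, c_1 = 6.5, p_1 = 4.75, q_1 = 6.25, a_2 = 4, b_2 = 13.75, c_2 = 10, a_3 = 5.5, b_3 = 15.25, c_3 = 11, a_4 = 16, b_4 = 4.5, c_4 = 1.25, t_4 = 7.5, a_5 = 9.75, c_5 = 12.75, q_5 = 5.25, t_5 = 6.75, a_6 = 0.75, b_6 = 10.25, p_6 = 3.25, q_6 = 2.5, t_6 = 2.5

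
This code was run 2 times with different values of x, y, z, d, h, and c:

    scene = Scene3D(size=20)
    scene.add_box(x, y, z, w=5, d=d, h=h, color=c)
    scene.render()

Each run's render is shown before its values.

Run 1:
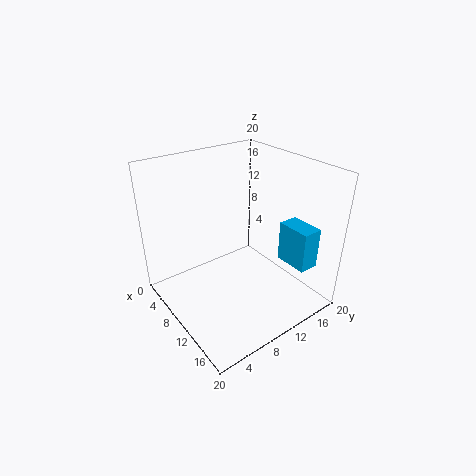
x = 11.5
y = 16.5
z = 5
d = 3
h = 6
c = 'deepskyblue'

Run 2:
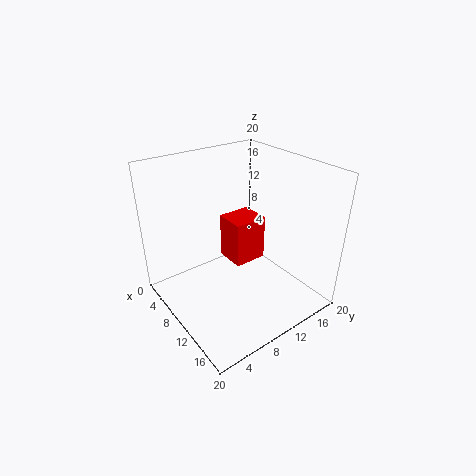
x = 1
y = 13
z = 1.5
d = 5.5
h = 7.5
c = 'red'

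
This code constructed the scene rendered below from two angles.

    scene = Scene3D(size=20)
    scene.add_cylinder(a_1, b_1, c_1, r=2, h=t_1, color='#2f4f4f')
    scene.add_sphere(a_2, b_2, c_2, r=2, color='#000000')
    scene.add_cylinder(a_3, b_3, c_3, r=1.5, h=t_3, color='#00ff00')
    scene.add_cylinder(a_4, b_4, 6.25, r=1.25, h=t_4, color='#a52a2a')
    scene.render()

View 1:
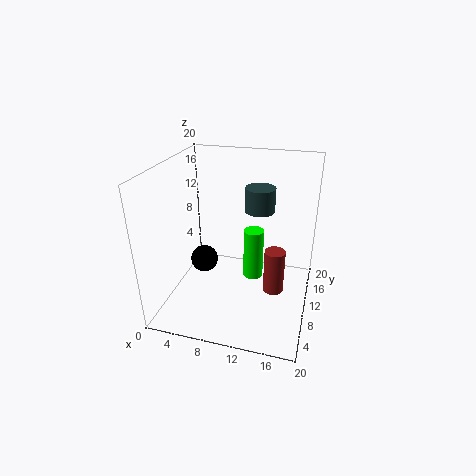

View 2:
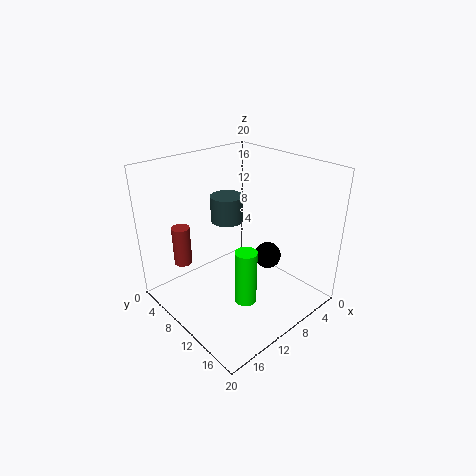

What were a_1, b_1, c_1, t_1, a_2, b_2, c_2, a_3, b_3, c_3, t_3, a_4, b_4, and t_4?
a_1 = 12.75
b_1 = 11
c_1 = 14
t_1 = 3.25
a_2 = 4.5
b_2 = 10.75
c_2 = 5.25
a_3 = 11.5
b_3 = 13.25
c_3 = 2
t_3 = 7.75
a_4 = 16
b_4 = 5
t_4 = 5.5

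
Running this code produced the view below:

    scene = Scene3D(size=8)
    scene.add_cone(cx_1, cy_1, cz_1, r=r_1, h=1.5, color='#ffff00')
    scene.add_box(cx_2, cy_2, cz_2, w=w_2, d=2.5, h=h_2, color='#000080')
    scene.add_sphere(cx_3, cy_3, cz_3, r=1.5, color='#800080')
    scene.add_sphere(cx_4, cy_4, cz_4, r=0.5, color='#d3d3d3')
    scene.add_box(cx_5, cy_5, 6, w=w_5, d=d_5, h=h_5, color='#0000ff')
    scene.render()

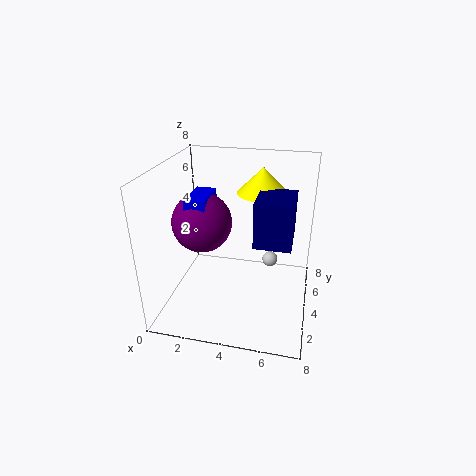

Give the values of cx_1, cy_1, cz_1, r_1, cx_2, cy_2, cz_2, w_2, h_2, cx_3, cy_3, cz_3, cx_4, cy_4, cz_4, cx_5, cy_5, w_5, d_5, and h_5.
cx_1 = 5
cy_1 = 6
cz_1 = 6
r_1 = 1.5
cx_2 = 5
cy_2 = 3
cz_2 = 4
w_2 = 2
h_2 = 2.5
cx_3 = 2.5
cy_3 = 2.5
cz_3 = 5.5
cx_4 = 5.5
cy_4 = 7
cz_4 = 1
cx_5 = 2
cy_5 = 1.5
w_5 = 1
d_5 = 2
h_5 = 1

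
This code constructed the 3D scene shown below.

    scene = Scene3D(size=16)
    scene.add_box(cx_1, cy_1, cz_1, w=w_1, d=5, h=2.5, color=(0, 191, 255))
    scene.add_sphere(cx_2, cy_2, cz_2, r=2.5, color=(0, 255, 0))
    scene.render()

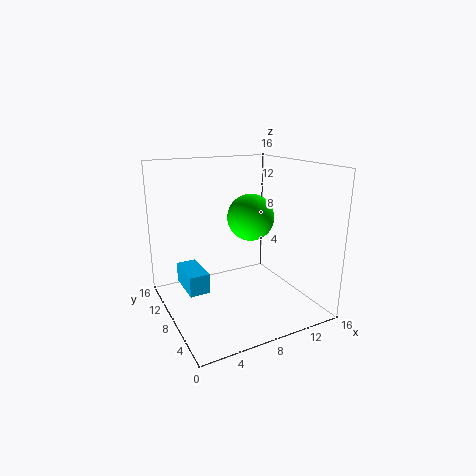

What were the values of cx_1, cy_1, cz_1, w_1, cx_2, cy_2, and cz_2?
cx_1 = 3
cy_1 = 10.5
cz_1 = 0.5
w_1 = 2.5
cx_2 = 9
cy_2 = 7
cz_2 = 10.5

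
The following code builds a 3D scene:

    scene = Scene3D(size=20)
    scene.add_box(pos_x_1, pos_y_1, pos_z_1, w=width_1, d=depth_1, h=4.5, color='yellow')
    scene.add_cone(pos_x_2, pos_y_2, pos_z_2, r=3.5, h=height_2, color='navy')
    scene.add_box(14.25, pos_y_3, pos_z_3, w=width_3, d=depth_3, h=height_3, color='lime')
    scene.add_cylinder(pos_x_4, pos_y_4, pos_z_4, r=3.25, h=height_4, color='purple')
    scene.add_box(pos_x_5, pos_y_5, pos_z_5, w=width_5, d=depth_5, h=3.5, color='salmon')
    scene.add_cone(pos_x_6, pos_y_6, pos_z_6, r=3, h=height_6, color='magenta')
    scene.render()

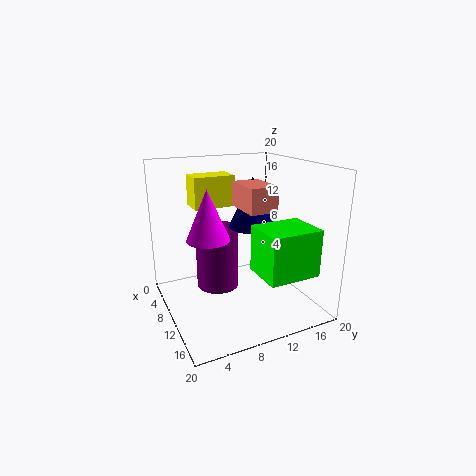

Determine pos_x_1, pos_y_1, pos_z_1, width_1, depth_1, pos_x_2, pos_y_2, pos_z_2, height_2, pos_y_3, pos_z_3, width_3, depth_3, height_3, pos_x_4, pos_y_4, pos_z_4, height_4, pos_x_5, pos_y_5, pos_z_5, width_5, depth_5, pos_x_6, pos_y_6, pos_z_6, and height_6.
pos_x_1 = 2.5, pos_y_1 = 5.25, pos_z_1 = 13.5, width_1 = 3.75, depth_1 = 6, pos_x_2 = 7, pos_y_2 = 13.75, pos_z_2 = 10.25, height_2 = 7.5, pos_y_3 = 9.75, pos_z_3 = 7.25, width_3 = 5.5, depth_3 = 6.75, height_3 = 6, pos_x_4 = 5.25, pos_y_4 = 8.75, pos_z_4 = 0.75, height_4 = 9.5, pos_x_5 = 6.5, pos_y_5 = 10.75, pos_z_5 = 13.75, width_5 = 6, depth_5 = 4, pos_x_6 = 9, pos_y_6 = 6, pos_z_6 = 10, height_6 = 7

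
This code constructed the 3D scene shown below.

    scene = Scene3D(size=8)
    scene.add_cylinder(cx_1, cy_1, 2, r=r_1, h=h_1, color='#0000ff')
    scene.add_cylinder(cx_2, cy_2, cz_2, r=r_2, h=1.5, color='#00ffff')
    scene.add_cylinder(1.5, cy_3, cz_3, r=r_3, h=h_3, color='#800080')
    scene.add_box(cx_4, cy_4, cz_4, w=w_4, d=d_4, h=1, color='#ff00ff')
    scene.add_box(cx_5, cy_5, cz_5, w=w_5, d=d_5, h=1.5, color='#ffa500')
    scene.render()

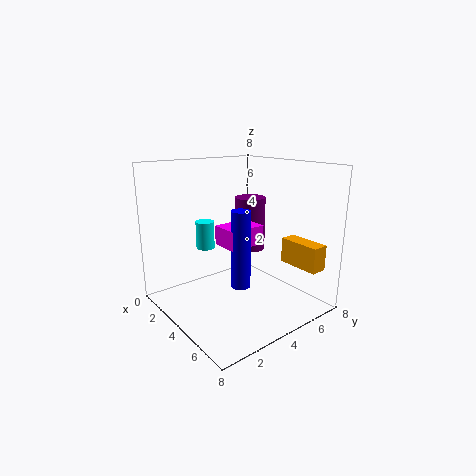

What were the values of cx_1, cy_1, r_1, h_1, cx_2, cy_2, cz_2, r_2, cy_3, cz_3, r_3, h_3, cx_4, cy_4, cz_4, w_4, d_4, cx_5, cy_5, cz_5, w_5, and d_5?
cx_1 = 5.5, cy_1 = 3, r_1 = 0.5, h_1 = 4, cx_2 = 3, cy_2 = 2.5, cz_2 = 3.5, r_2 = 0.5, cy_3 = 7, cz_3 = 2, r_3 = 1, h_3 = 3.5, cx_4 = 4, cy_4 = 2.5, cz_4 = 4, w_4 = 1.5, d_4 = 2, cx_5 = 4.5, cy_5 = 7, cz_5 = 2, w_5 = 2.5, d_5 = 1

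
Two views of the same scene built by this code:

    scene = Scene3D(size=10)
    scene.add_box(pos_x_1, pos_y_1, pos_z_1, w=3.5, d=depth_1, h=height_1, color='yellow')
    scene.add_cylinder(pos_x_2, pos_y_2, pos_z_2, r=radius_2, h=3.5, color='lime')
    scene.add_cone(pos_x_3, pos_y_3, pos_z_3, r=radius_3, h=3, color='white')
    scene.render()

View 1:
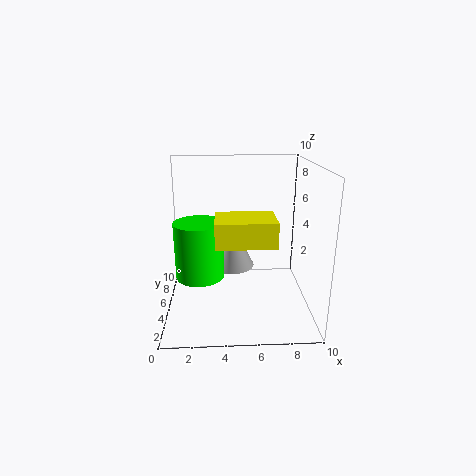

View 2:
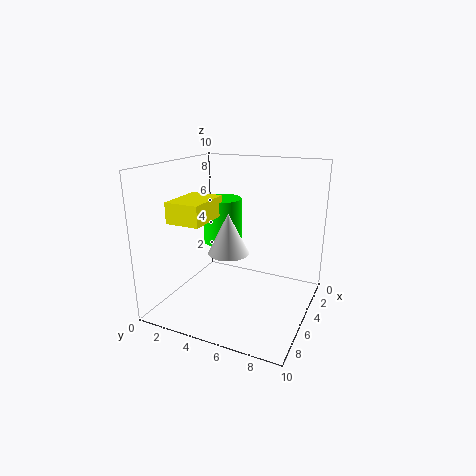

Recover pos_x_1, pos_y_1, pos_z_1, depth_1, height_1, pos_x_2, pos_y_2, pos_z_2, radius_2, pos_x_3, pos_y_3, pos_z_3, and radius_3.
pos_x_1 = 3.5; pos_y_1 = 0.5; pos_z_1 = 6; depth_1 = 2.5; height_1 = 1.5; pos_x_2 = 2.5; pos_y_2 = 2.5; pos_z_2 = 3.5; radius_2 = 1.5; pos_x_3 = 4.5; pos_y_3 = 4; pos_z_3 = 3.5; radius_3 = 1.5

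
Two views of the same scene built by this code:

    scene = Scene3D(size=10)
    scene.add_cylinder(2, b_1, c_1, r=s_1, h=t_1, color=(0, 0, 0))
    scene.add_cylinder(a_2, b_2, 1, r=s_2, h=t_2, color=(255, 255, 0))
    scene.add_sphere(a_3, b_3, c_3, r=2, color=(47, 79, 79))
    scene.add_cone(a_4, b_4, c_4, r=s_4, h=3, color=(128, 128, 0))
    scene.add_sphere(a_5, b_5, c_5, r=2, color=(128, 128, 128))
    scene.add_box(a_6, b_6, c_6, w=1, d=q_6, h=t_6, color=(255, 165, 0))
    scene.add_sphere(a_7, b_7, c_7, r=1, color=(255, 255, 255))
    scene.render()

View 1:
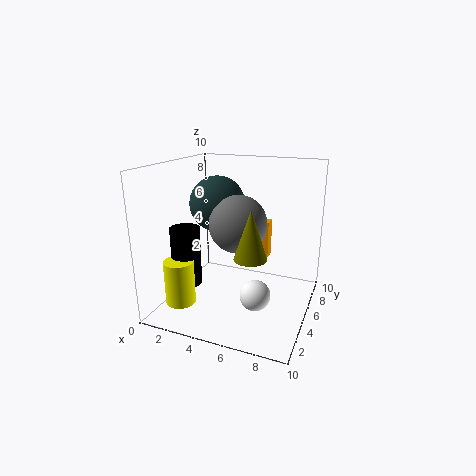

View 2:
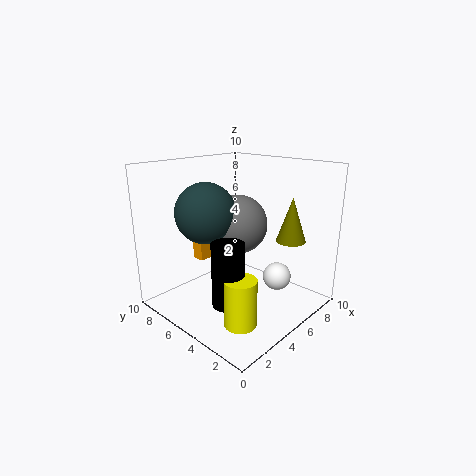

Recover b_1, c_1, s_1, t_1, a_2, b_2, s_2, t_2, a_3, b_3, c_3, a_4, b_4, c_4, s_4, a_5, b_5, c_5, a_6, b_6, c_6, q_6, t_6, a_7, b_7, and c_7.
b_1 = 3, c_1 = 2, s_1 = 1, t_1 = 4, a_2 = 2, b_2 = 2, s_2 = 1, t_2 = 3, a_3 = 3, b_3 = 6, c_3 = 7, a_4 = 7, b_4 = 2, c_4 = 5, s_4 = 1, a_5 = 5, b_5 = 5, c_5 = 6, a_6 = 5, b_6 = 9, c_6 = 2, q_6 = 1, t_6 = 3, a_7 = 7, b_7 = 3, c_7 = 2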